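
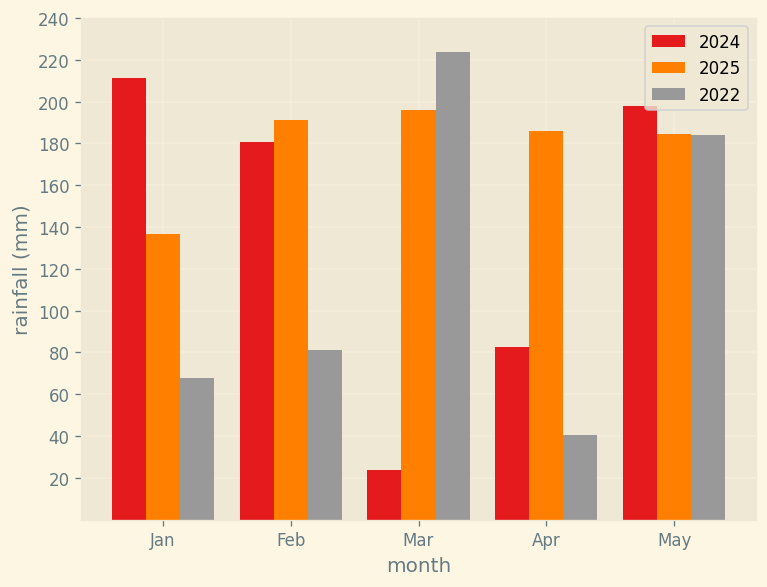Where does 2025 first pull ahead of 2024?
Jan: 2025 ≈ 140 vs 2024 ≈ 220 (not yet); Feb: 2025 ≈ 200 vs 2024 ≈ 180 (first crossover).

Feb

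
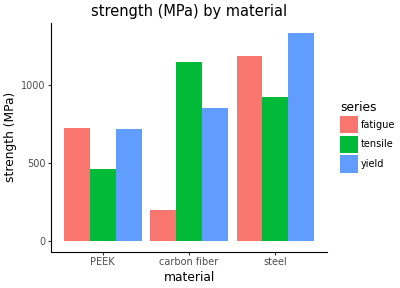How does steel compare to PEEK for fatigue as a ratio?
≈ 1.5×

steel ≈ 1200, PEEK ≈ 800; 1200/800 ≈ 1.5.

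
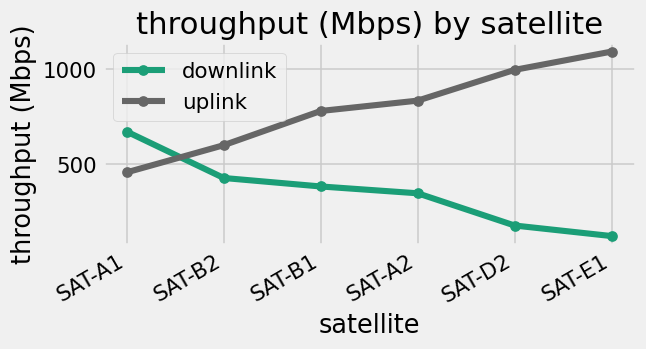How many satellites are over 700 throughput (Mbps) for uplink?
4

Above 700: SAT-B1, SAT-A2, SAT-D2, SAT-E1.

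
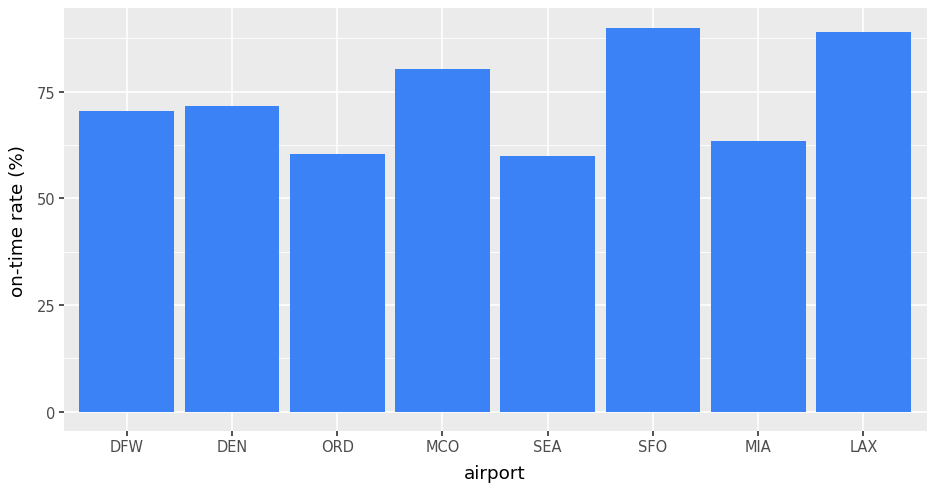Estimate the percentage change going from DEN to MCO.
DEN ≈ 70, MCO ≈ 80; (80 − 70) / 70 ≈ +14.3%.

≈ +14.3%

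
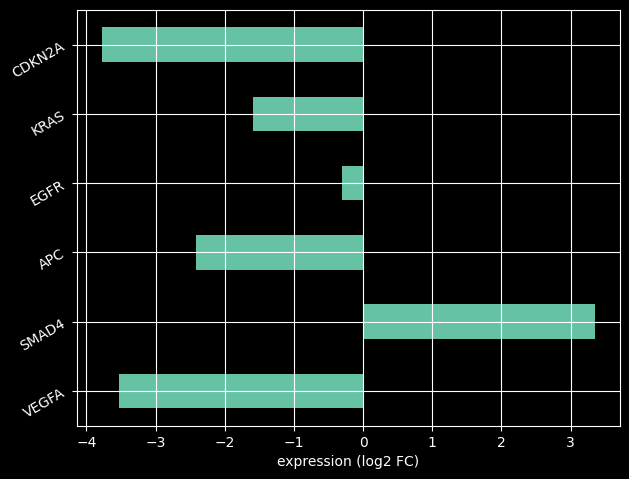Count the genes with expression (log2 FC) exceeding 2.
Above 2: SMAD4.

1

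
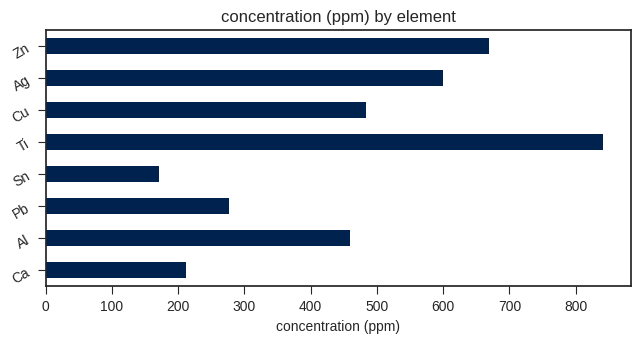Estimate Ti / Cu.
≈ 1.6×

Ti ≈ 800, Cu ≈ 500; 800/500 ≈ 1.6.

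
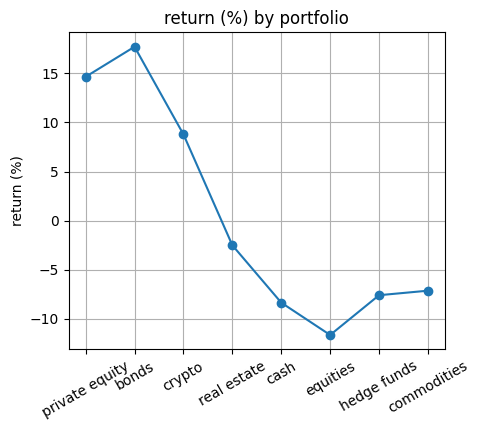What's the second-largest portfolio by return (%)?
Top 3: bonds ≈ 20, private equity ≈ 15, crypto ≈ 10.

private equity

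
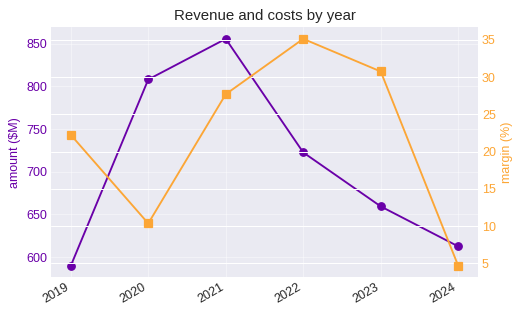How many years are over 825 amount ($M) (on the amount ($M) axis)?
1

Above 825: 2021.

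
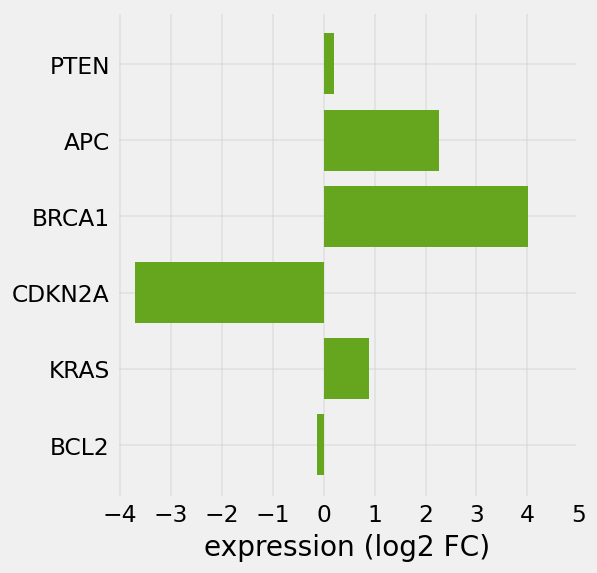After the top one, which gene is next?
Top 3: BRCA1 ≈ 4, APC ≈ 2, KRAS ≈ 1.

APC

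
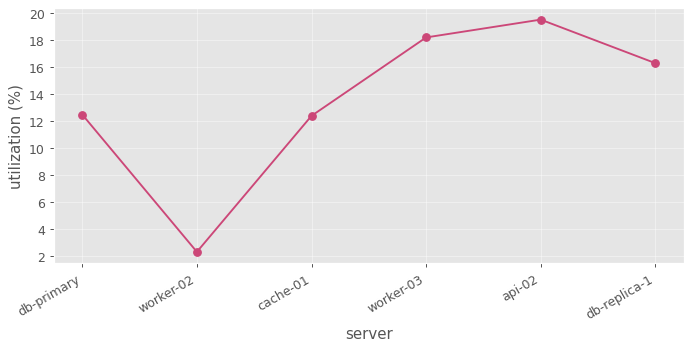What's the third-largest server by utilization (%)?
Top 4: api-02 ≈ 20, worker-03 ≈ 18, db-replica-1 ≈ 16, db-primary ≈ 12.

db-replica-1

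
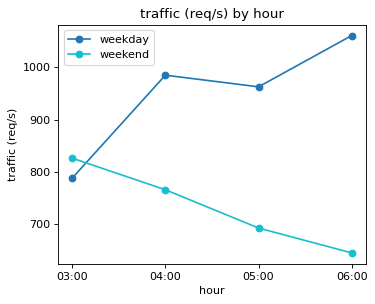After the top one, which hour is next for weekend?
Top 3 for weekend: 03:00 ≈ 850, 04:00 ≈ 750, 05:00 ≈ 700.

04:00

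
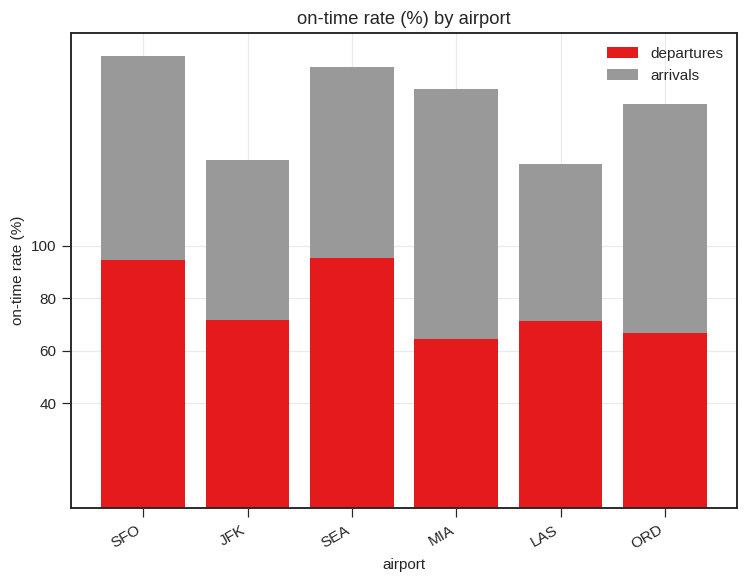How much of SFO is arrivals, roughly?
≈ 80

arrivals top ≈ 180, bottom ≈ 100; segment ≈ 80.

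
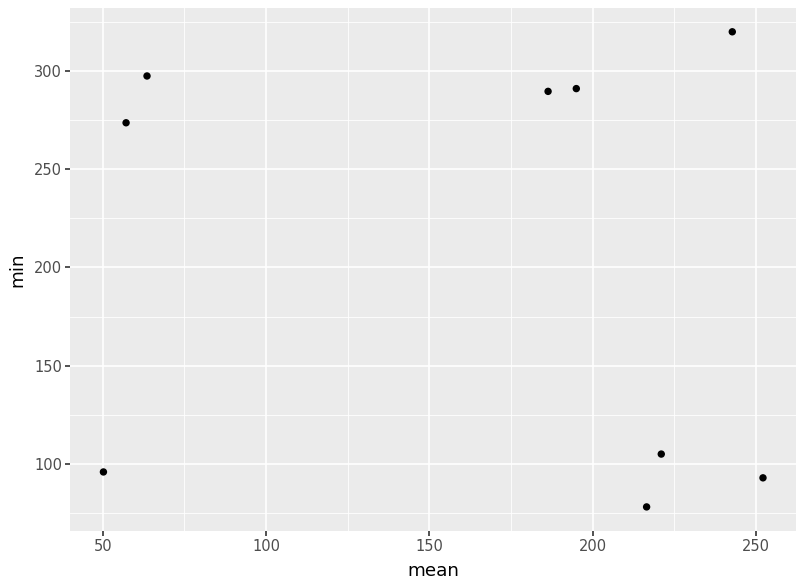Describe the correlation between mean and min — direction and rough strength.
Points are roughly uncorrelated; weak (|r| ≈ 0.2).

no clear correlation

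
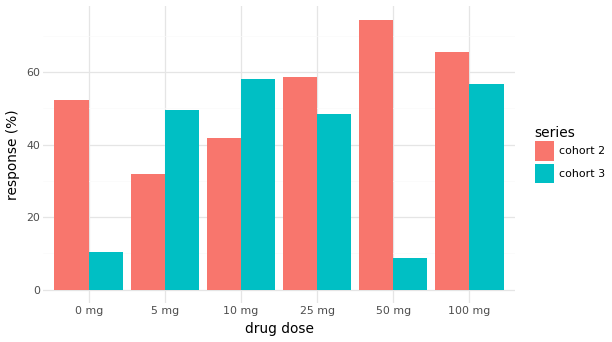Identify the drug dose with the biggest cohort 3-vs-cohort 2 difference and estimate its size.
50 mg, ≈ 60 %

50 mg: cohort 3 ≈ 10, cohort 2 ≈ 70 → gap ≈ 60. Next-largest (0 mg) is only ≈ 40.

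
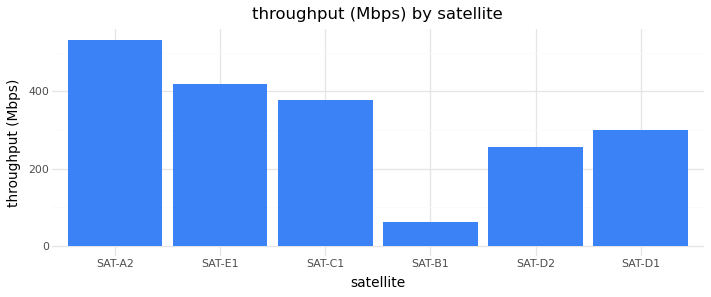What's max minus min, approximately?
≈ 500

Max SAT-A2 ≈ 550, min SAT-B1 ≈ 50; range ≈ 500.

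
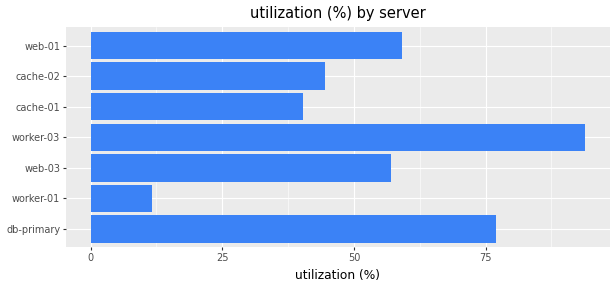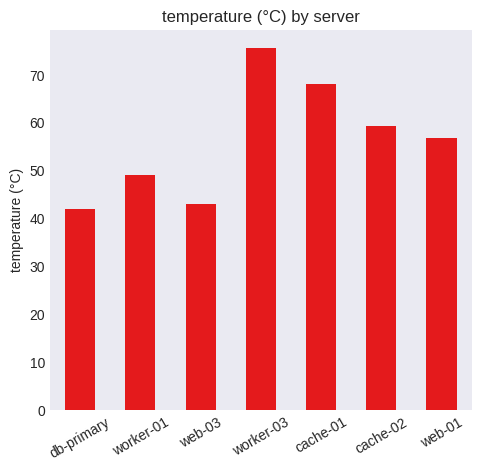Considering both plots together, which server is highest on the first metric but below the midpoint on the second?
db-primary

Chart 2 median temperature (°C) ≈ 60; below-median servers: db-primary, worker-01, web-03. Among those, db-primary has the highest utilization (%) (≈ 80).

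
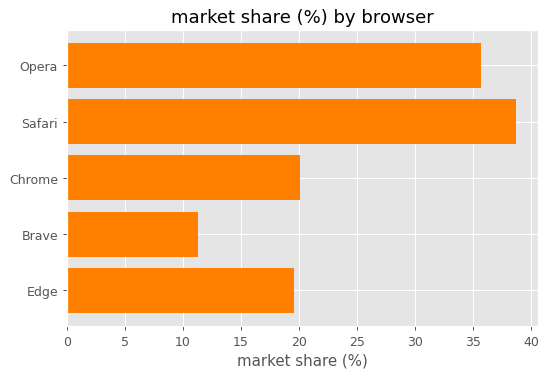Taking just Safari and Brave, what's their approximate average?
≈ 25

(40 + 10) / 2 ≈ 25.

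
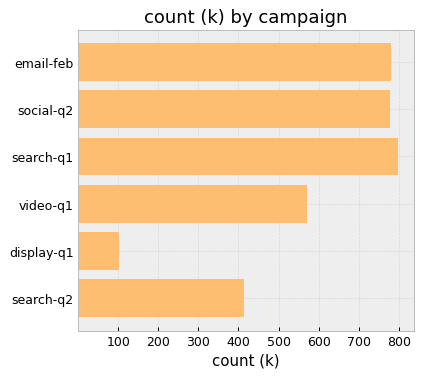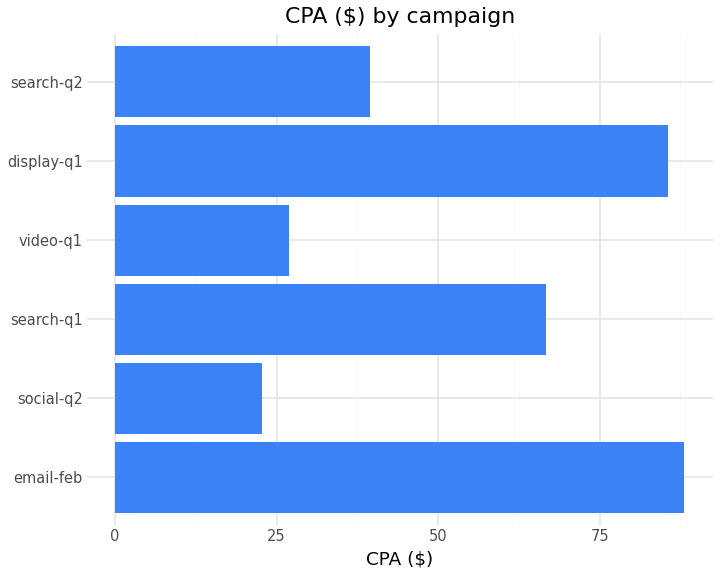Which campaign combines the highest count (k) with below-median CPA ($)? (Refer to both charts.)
social-q2

Chart 2 median CPA ($) ≈ 50; below-median campaigns: social-q2, video-q1, search-q2. Among those, social-q2 has the highest count (k) (≈ 800).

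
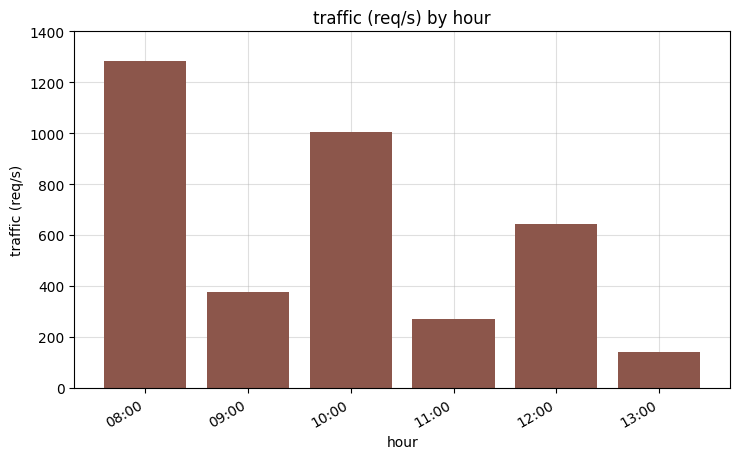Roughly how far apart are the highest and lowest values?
Max 08:00 ≈ 1200, min 13:00 ≈ 200; range ≈ 1000.

≈ 1000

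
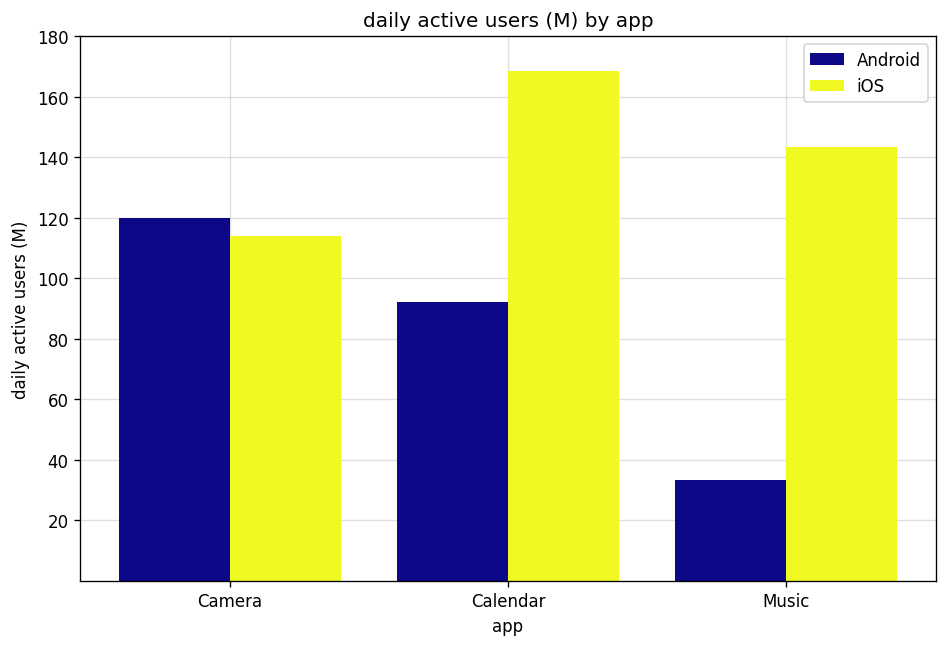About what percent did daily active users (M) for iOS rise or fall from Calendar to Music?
Calendar ≈ 160, Music ≈ 140; (140 − 160) / 160 ≈ -12.5%.

≈ -12.5%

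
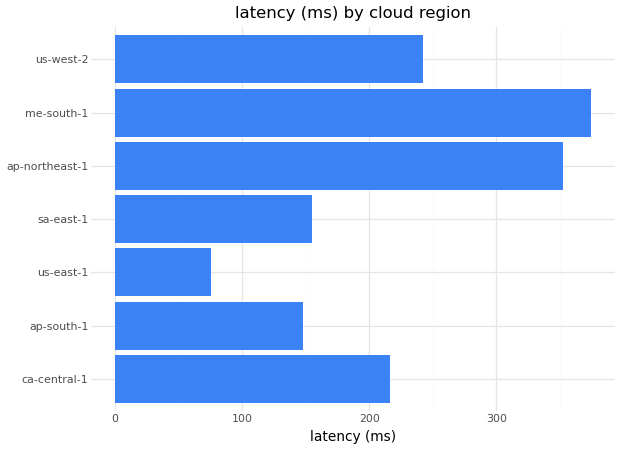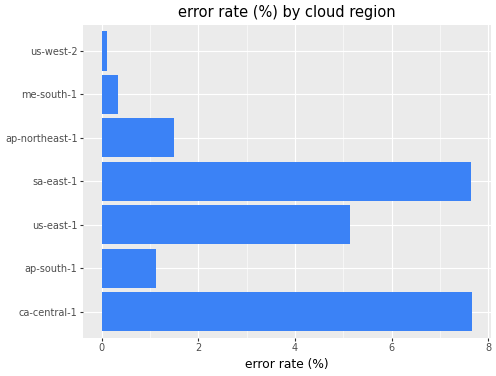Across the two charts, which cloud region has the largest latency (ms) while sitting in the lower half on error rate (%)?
me-south-1

Chart 2 median error rate (%) ≈ 2; below-median cloud regions: ap-south-1, me-south-1, us-west-2. Among those, me-south-1 has the highest latency (ms) (≈ 350).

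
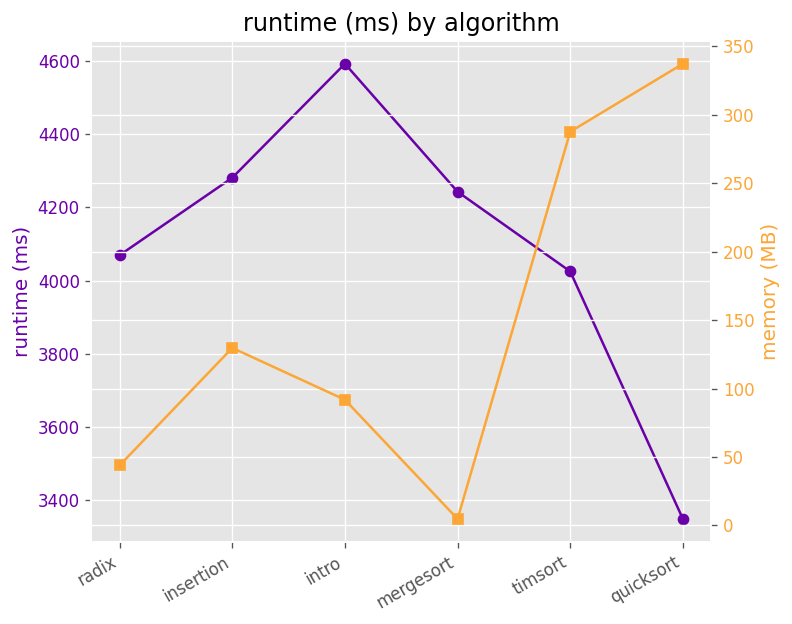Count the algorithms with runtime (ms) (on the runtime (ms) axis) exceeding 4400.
1

Above 4400: intro.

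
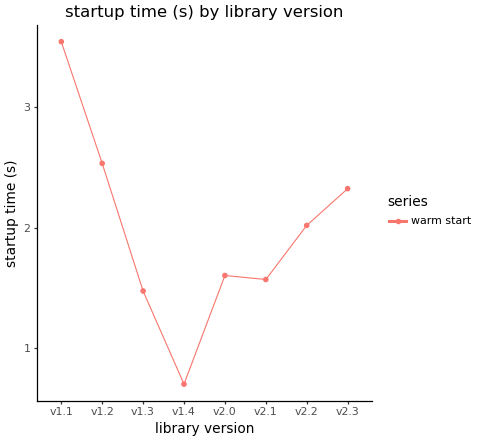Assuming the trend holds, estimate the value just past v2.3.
≈ 3

Last three: 1.5, 2.0, 2.5 → slope ≈ 0.5/step → next ≈ 3.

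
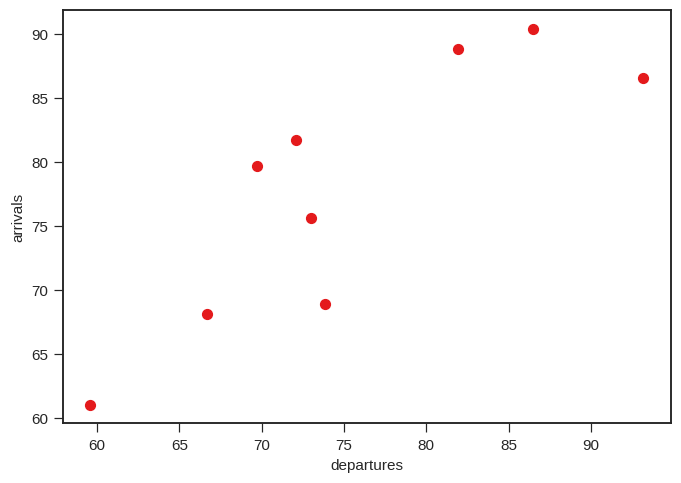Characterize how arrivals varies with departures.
Points are positively correlated; strong (|r| ≈ 0.8).

positive, strong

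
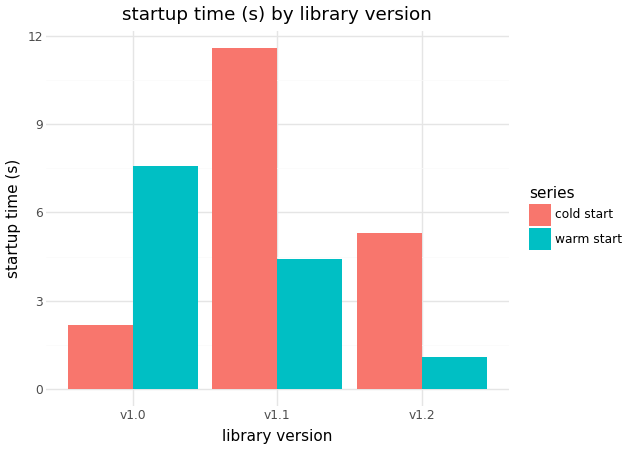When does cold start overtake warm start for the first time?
v1.1

v1.0: cold start ≈ 2 vs warm start ≈ 8 (not yet); v1.1: cold start ≈ 12 vs warm start ≈ 4 (first crossover).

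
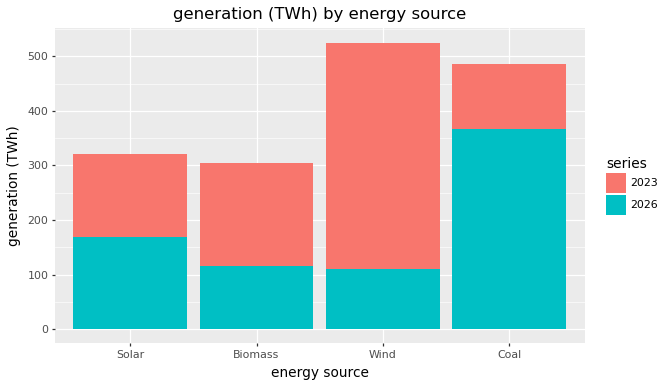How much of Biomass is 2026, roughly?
≈ 100

2026 top ≈ 100, bottom ≈ 0; segment ≈ 100.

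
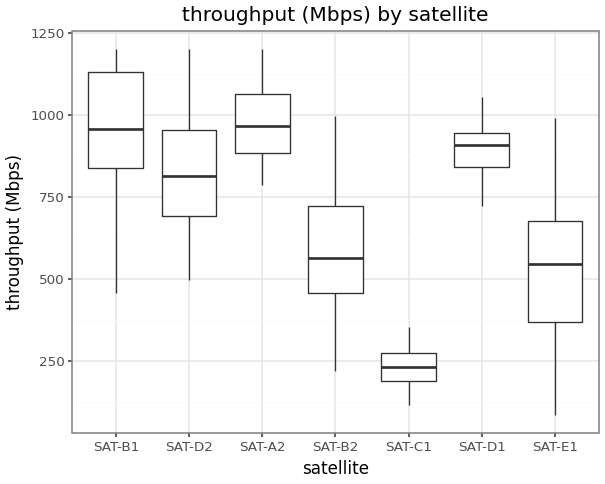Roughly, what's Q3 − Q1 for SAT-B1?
Q3 ≈ 1100, Q1 ≈ 800; IQR ≈ 300.

≈ 300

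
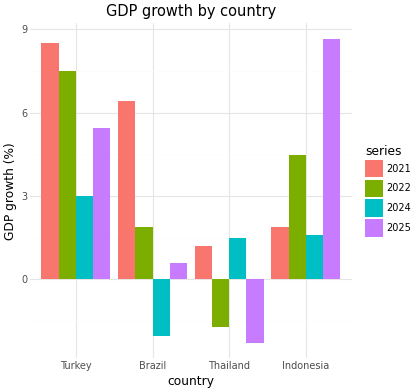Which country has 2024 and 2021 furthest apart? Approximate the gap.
Brazil, ≈ 8 %

Brazil: 2024 ≈ -2, 2021 ≈ 6 → gap ≈ 8. Next-largest (Turkey) is only ≈ 5.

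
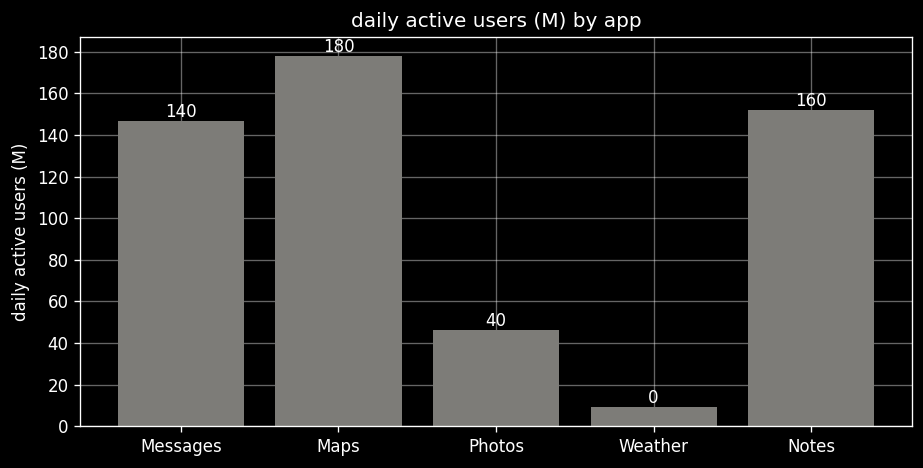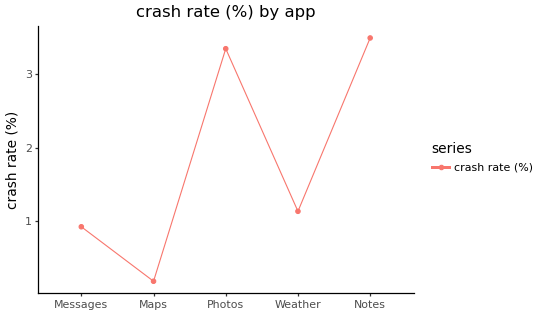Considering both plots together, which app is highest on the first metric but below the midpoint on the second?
Maps

Chart 2 median crash rate (%) ≈ 1; below-median apps: Messages, Maps. Among those, Maps has the highest daily active users (M) (≈ 180).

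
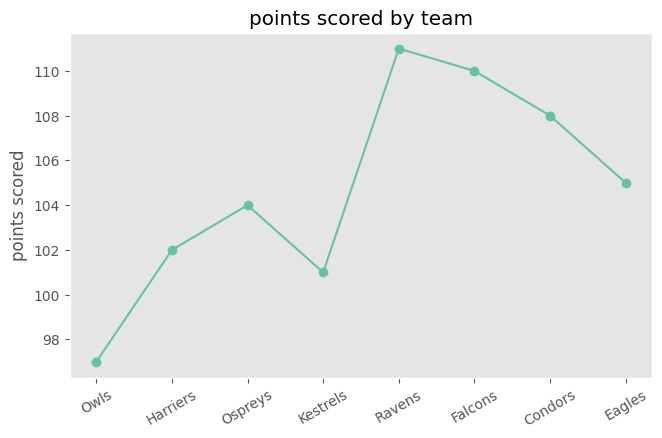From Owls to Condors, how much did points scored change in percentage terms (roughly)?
Owls ≈ 96, Condors ≈ 108; (108 − 96) / 96 ≈ +12.5%.

≈ +12.5%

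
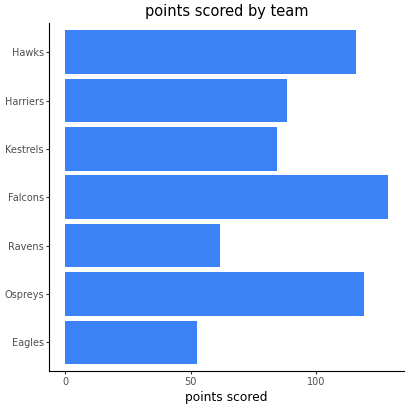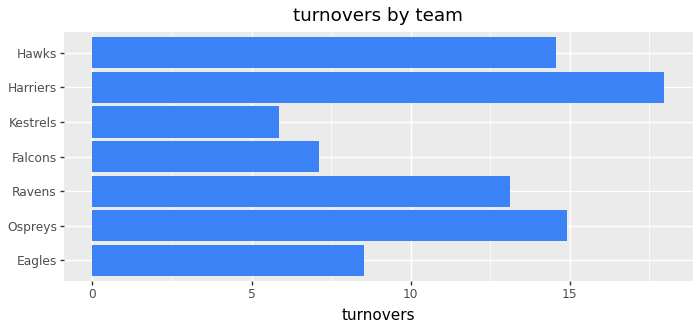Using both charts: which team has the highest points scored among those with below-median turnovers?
Falcons

Chart 2 median turnovers ≈ 14; below-median teams: Eagles, Falcons, Kestrels. Among those, Falcons has the highest points scored (≈ 120).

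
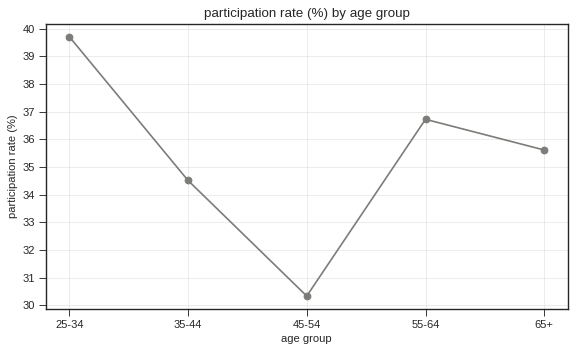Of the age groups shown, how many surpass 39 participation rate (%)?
Above 39: 25-34.

1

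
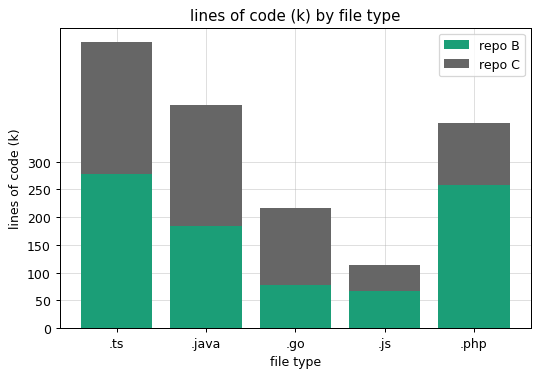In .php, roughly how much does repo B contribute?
repo B top ≈ 250, bottom ≈ 0; segment ≈ 250.

≈ 250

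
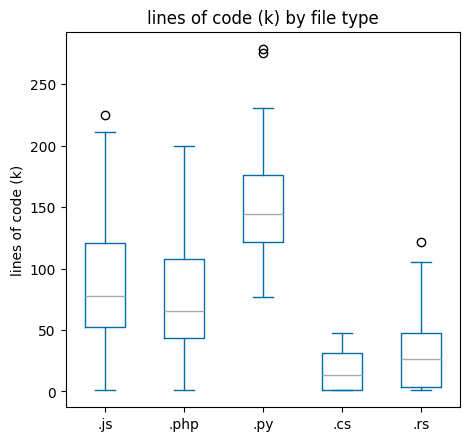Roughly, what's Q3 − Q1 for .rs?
Q3 ≈ 40, Q1 ≈ 0; IQR ≈ 40.

≈ 40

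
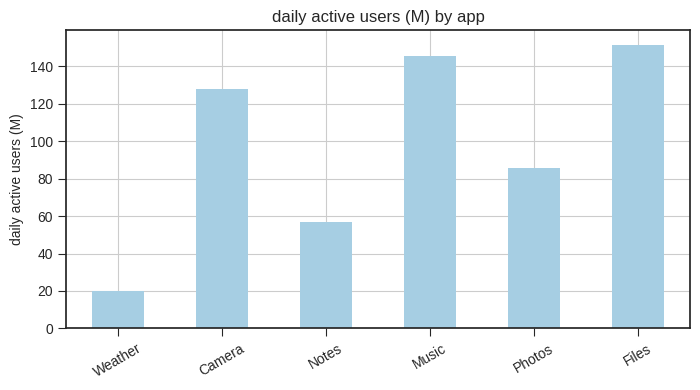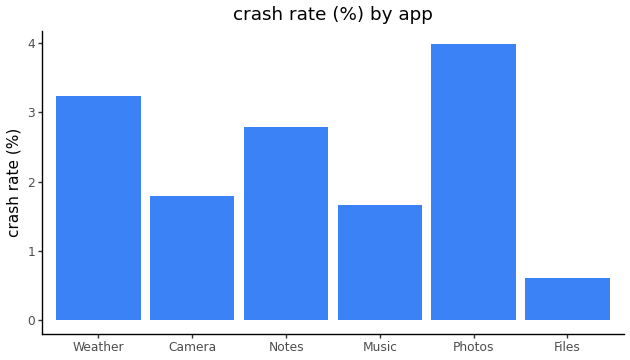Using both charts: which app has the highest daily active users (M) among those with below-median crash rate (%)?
Files

Chart 2 median crash rate (%) ≈ 2.5; below-median apps: Camera, Music, Files. Among those, Files has the highest daily active users (M) (≈ 160).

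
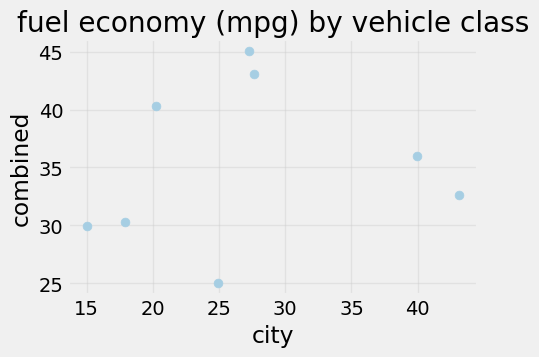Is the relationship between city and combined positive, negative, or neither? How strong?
Points are roughly uncorrelated; weak (|r| ≈ 0.1).

no clear correlation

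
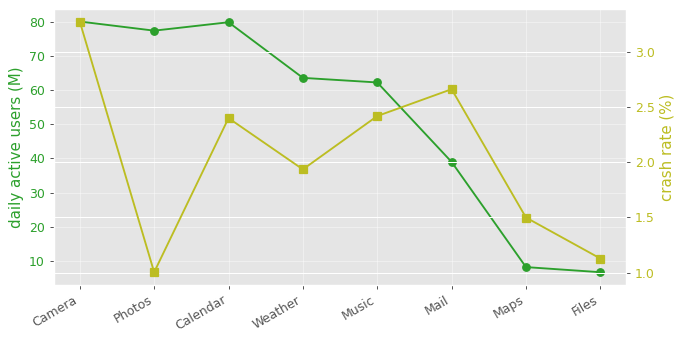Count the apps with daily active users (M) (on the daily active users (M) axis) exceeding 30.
Above 30: Camera, Photos, Calendar, Weather, Music, Mail.

6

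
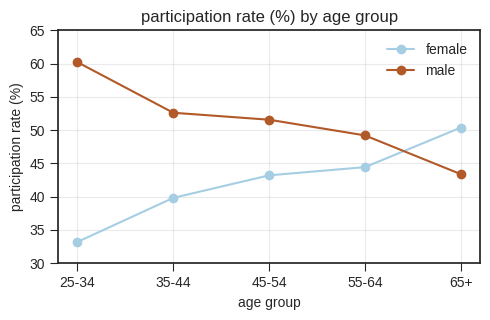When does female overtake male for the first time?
55-64: female ≈ 45 vs male ≈ 50 (not yet); 65+: female ≈ 50 vs male ≈ 45 (first crossover).

65+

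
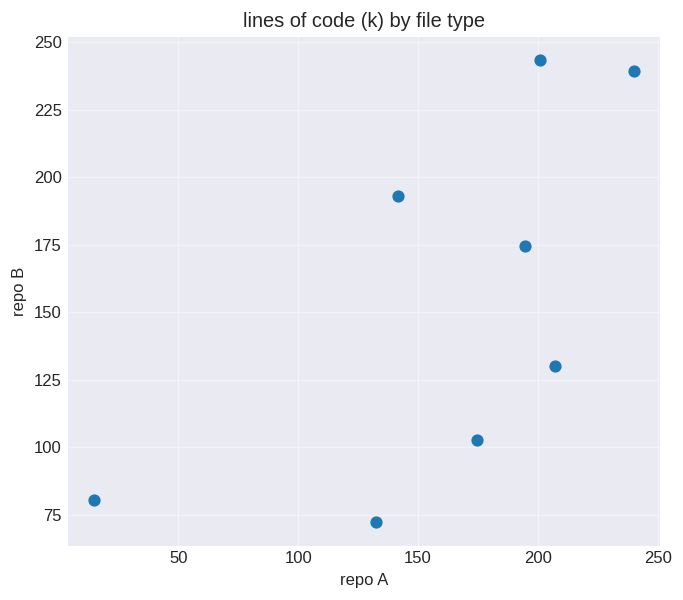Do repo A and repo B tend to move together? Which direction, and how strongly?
positive, moderate

Points are positively correlated; moderate (|r| ≈ 0.6).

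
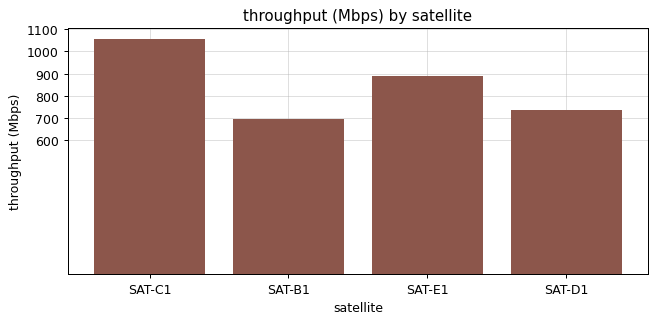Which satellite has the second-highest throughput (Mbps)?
SAT-E1

Top 3: SAT-C1 ≈ 1100, SAT-E1 ≈ 900, SAT-D1 ≈ 700.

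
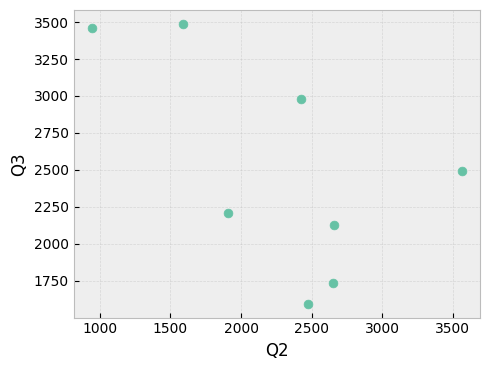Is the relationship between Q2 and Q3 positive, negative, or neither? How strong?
Points are negatively correlated; moderate (|r| ≈ 0.6).

negative, moderate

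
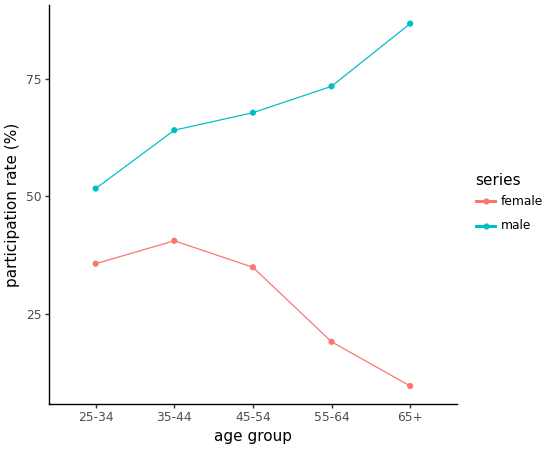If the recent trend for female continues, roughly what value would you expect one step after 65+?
Last three: 30, 20, 10 → slope ≈ -10/step → next ≈ 0.

≈ 0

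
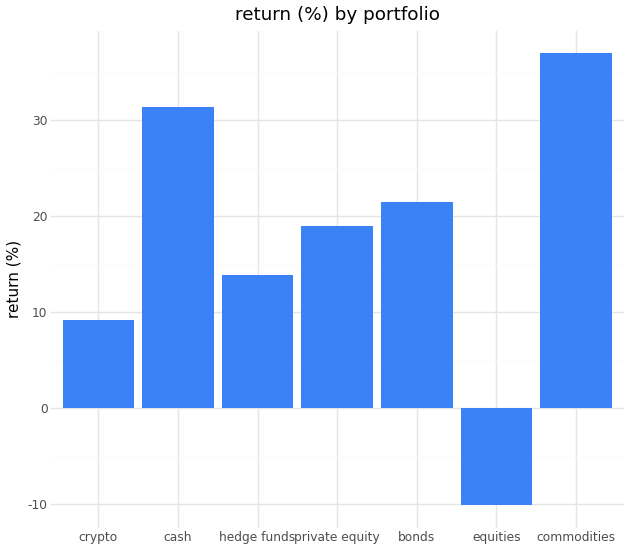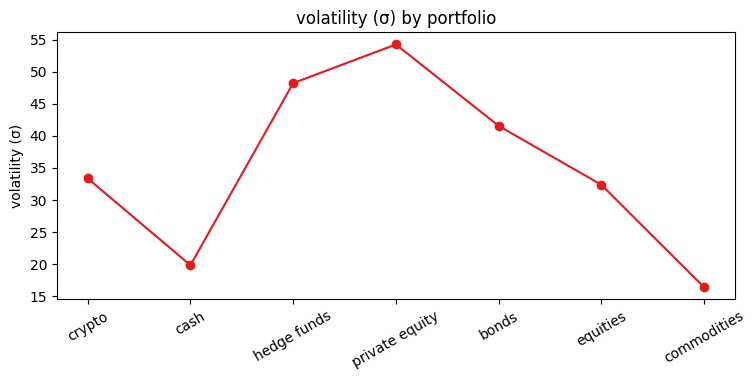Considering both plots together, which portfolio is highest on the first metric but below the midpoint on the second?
Chart 2 median volatility (σ) ≈ 35; below-median portfolios: cash, equities, commodities. Among those, commodities has the highest return (%) (≈ 35).

commodities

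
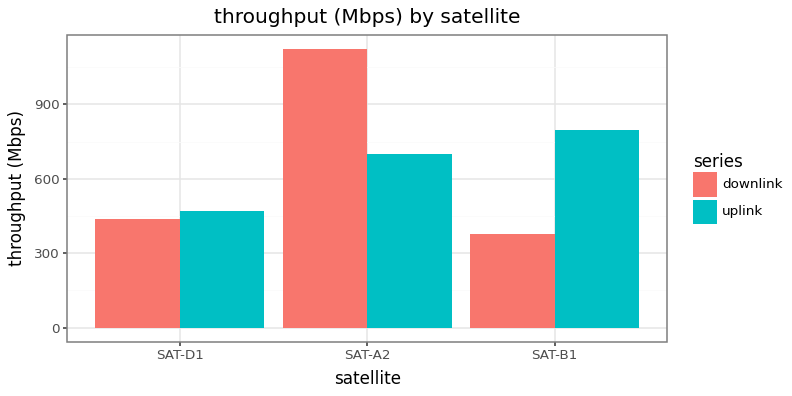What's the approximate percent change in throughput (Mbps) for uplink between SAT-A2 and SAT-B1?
≈ +14.3%

SAT-A2 ≈ 700, SAT-B1 ≈ 800; (800 − 700) / 700 ≈ +14.3%.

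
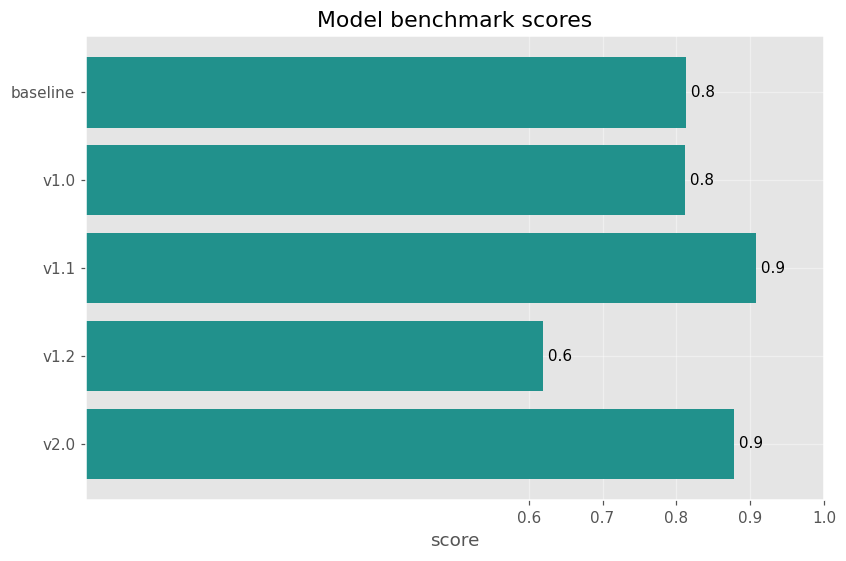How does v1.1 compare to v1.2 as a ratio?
v1.1 ≈ 0.9, v1.2 ≈ 0.6; 0.9/0.6 ≈ 1.5.

≈ 1.5×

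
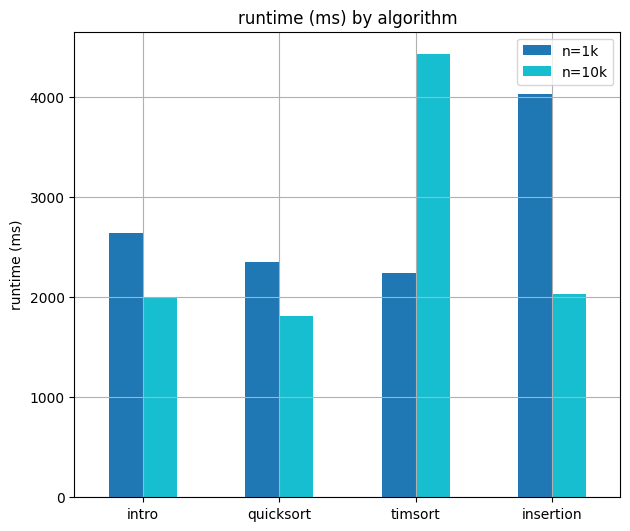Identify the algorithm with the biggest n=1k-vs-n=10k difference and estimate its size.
timsort: n=1k ≈ 2000, n=10k ≈ 4500 → gap ≈ 2500. Next-largest (insertion) is only ≈ 2000.

timsort, ≈ 2500 ms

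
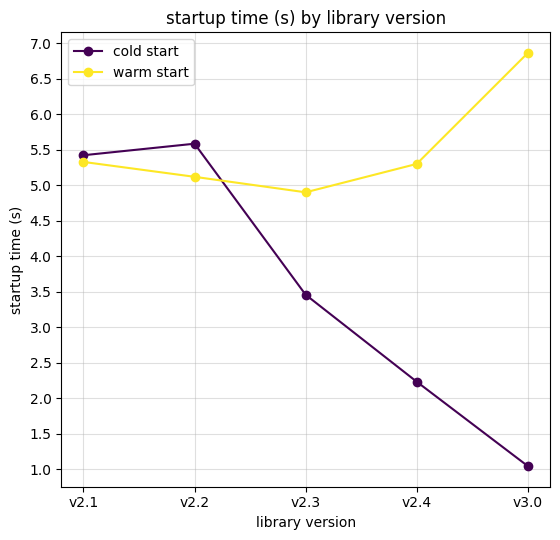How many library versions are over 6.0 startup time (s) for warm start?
1

Above 6.0: v3.0.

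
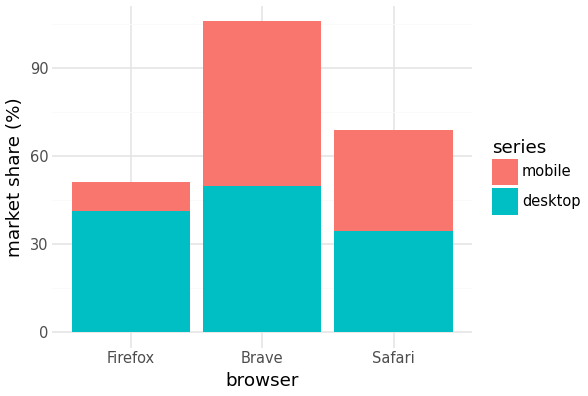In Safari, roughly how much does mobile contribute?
mobile top ≈ 70, bottom ≈ 30; segment ≈ 40.

≈ 40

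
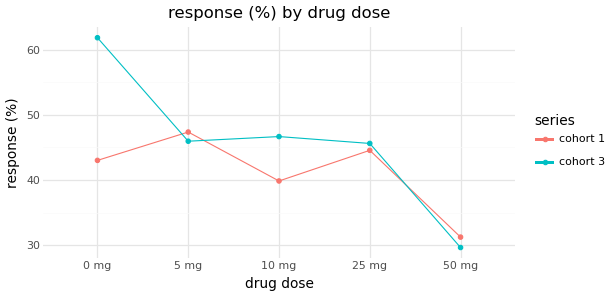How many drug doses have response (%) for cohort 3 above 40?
4

Above 40: 0 mg, 5 mg, 10 mg, 25 mg.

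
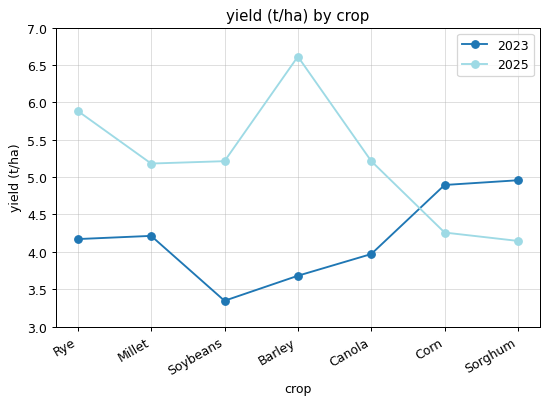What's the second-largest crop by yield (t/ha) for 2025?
Top 3 for 2025: Barley ≈ 6.5, Rye ≈ 6.0, Canola ≈ 5.0.

Rye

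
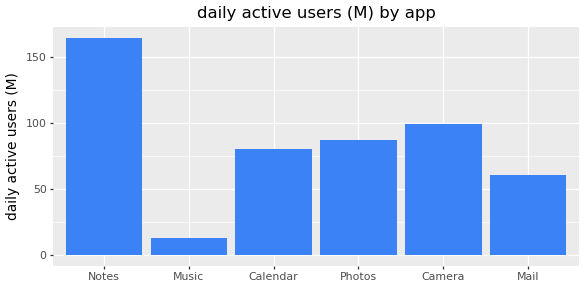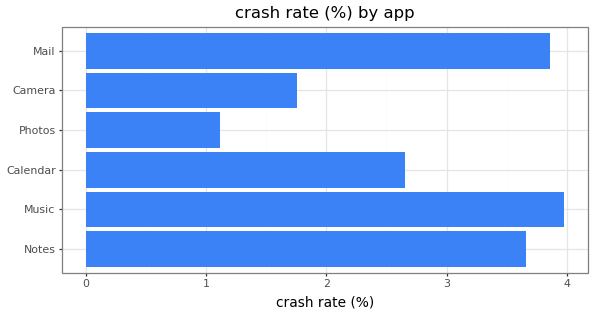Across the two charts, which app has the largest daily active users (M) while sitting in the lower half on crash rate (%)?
Camera

Chart 2 median crash rate (%) ≈ 3; below-median apps: Calendar, Photos, Camera. Among those, Camera has the highest daily active users (M) (≈ 100).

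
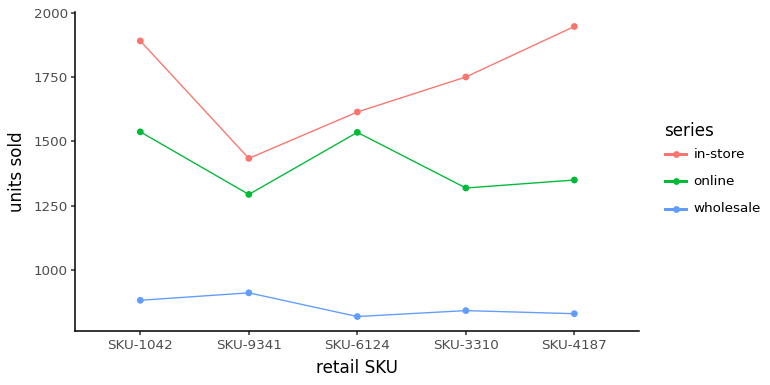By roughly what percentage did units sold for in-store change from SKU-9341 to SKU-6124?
≈ +14.3%

SKU-9341 ≈ 1400, SKU-6124 ≈ 1600; (1600 − 1400) / 1400 ≈ +14.3%.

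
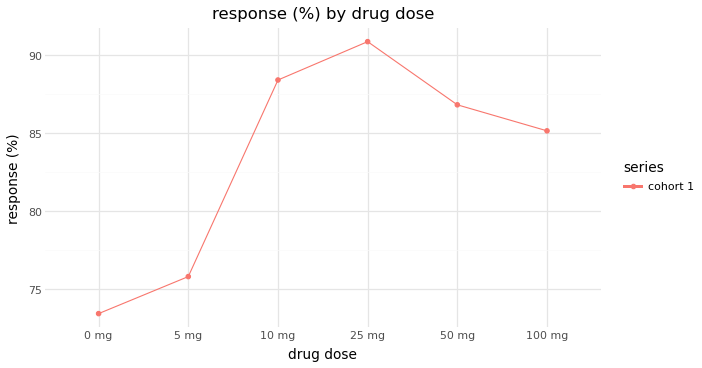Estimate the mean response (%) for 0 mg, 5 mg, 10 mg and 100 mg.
(74 + 76 + 88 + 86) / 4 ≈ 81.

≈ 81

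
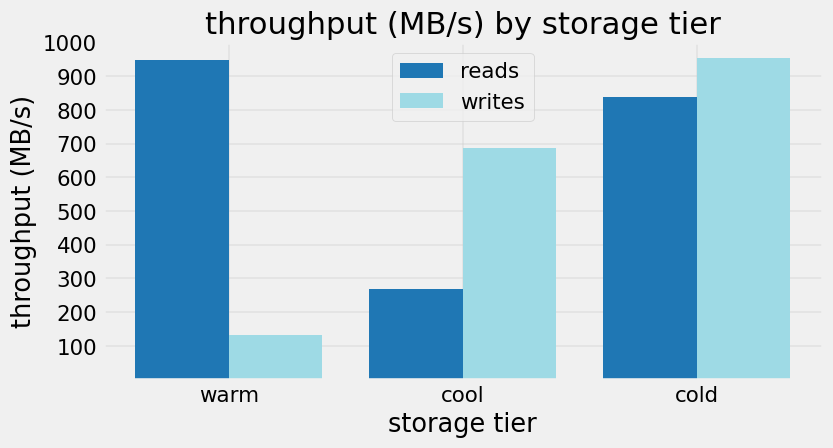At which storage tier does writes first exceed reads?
cool

warm: writes ≈ 100 vs reads ≈ 900 (not yet); cool: writes ≈ 700 vs reads ≈ 300 (first crossover).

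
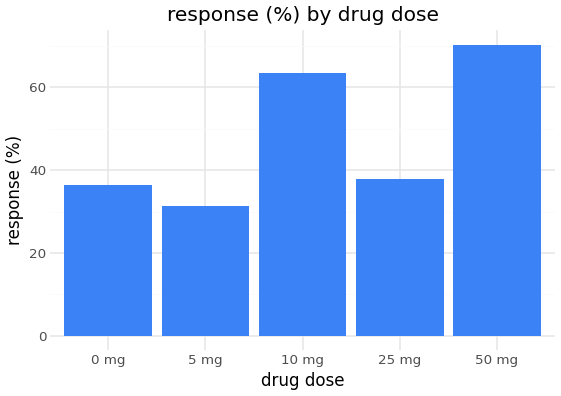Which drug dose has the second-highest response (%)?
10 mg

Top 3: 50 mg ≈ 70, 10 mg ≈ 60, 25 mg ≈ 40.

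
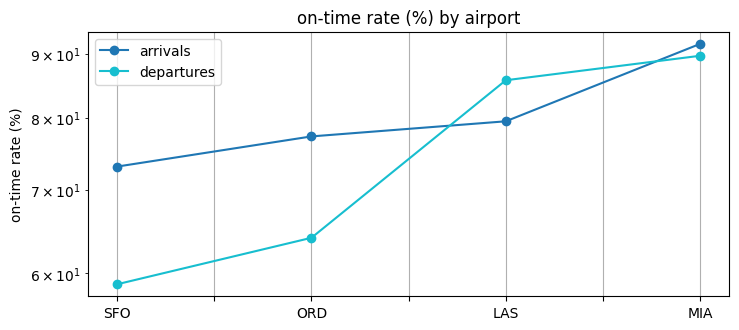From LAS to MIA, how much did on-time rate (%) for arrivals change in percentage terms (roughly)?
≈ +12.5%

LAS ≈ 80, MIA ≈ 90; (90 − 80) / 80 ≈ +12.5%.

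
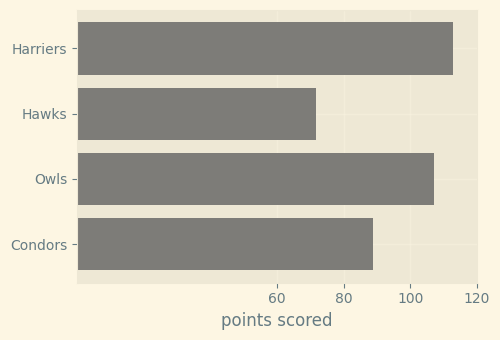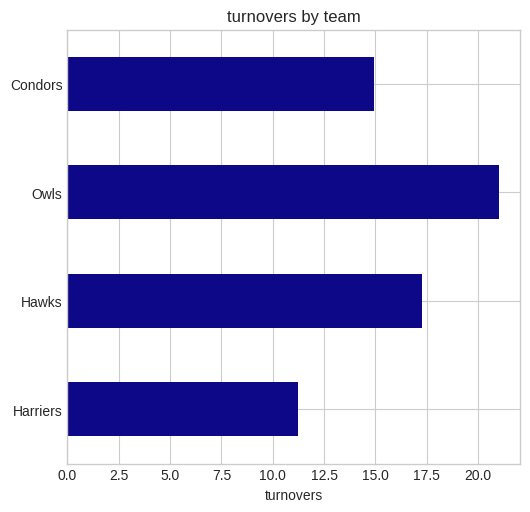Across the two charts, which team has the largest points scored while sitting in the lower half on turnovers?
Chart 2 median turnovers ≈ 16; below-median teams: Harriers, Condors. Among those, Harriers has the highest points scored (≈ 120).

Harriers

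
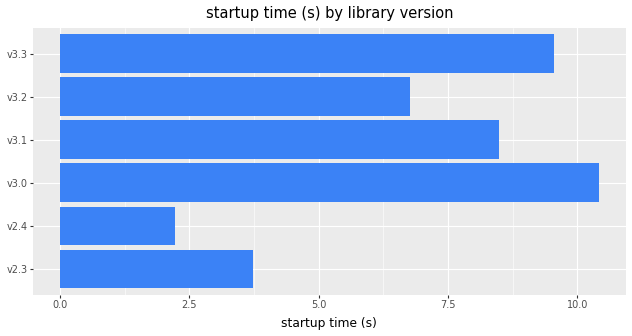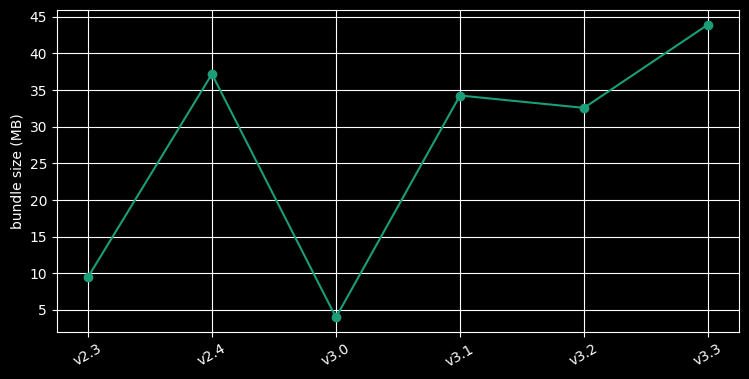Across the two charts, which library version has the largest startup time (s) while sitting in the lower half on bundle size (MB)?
Chart 2 median bundle size (MB) ≈ 35; below-median library versions: v2.3, v3.0, v3.2. Among those, v3.0 has the highest startup time (s) (≈ 10).

v3.0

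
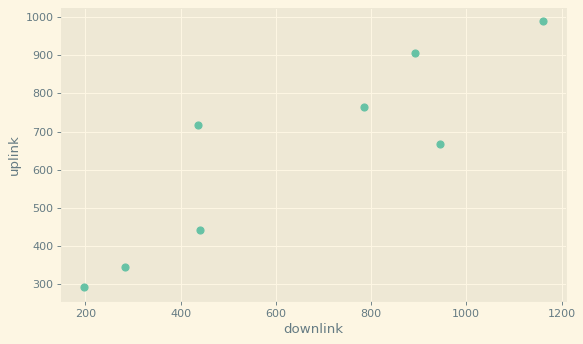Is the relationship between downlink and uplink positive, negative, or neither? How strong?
positive, strong

Points are positively correlated; strong (|r| ≈ 0.9).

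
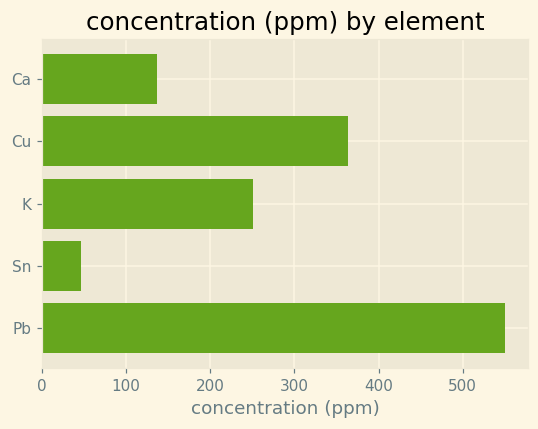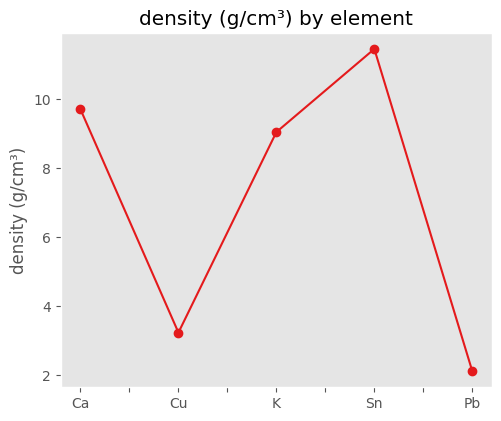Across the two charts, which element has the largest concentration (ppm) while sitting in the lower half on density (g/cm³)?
Chart 2 median density (g/cm³) ≈ 10; below-median elements: Cu, Pb. Among those, Pb has the highest concentration (ppm) (≈ 600).

Pb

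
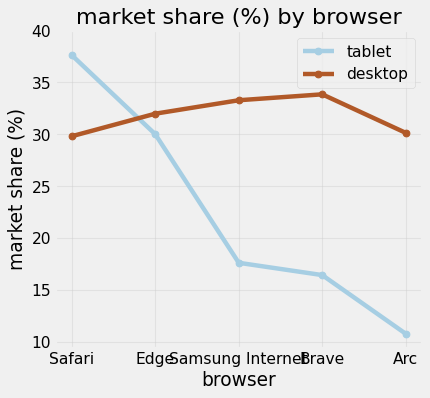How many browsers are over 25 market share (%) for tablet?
2

Above 25: Safari, Edge.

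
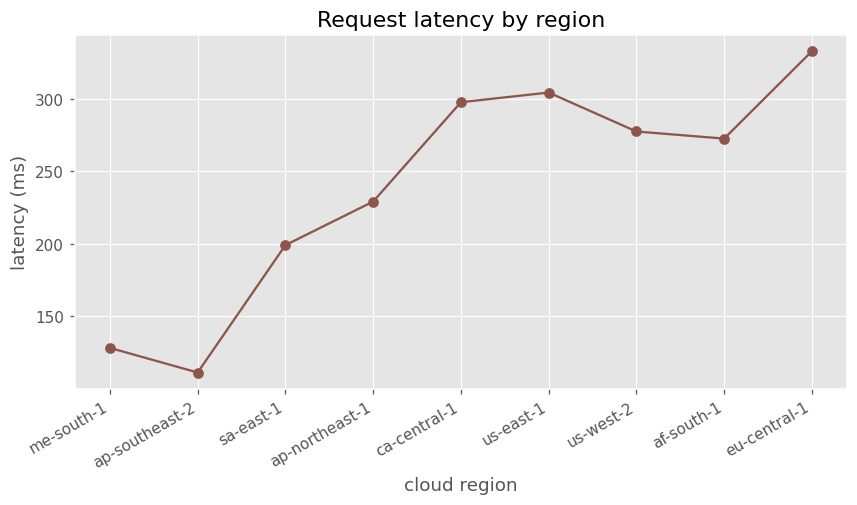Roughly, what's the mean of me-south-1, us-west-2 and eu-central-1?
(120 + 280 + 340) / 3 ≈ 247.

≈ 247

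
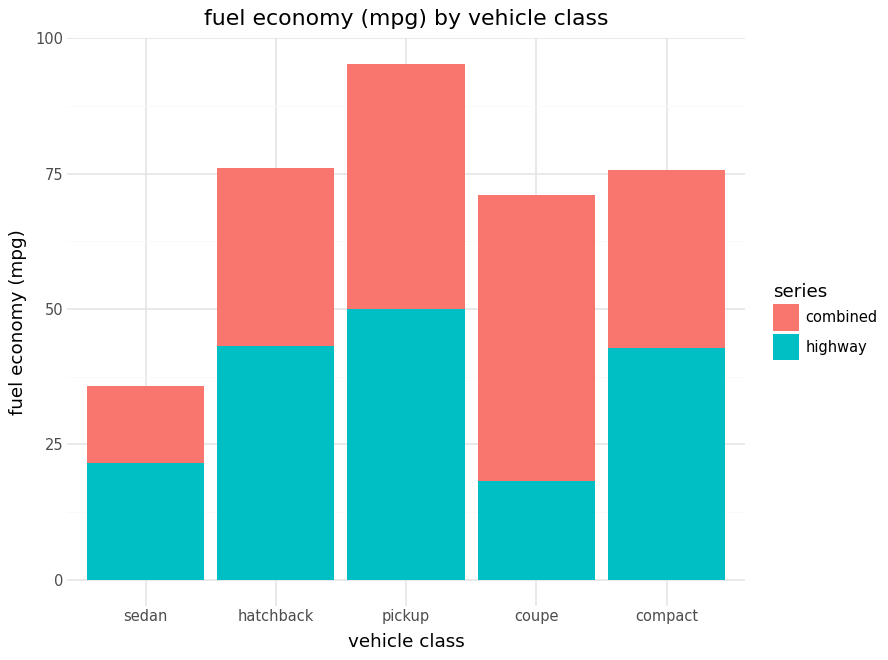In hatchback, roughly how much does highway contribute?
≈ 40

highway top ≈ 40, bottom ≈ 0; segment ≈ 40.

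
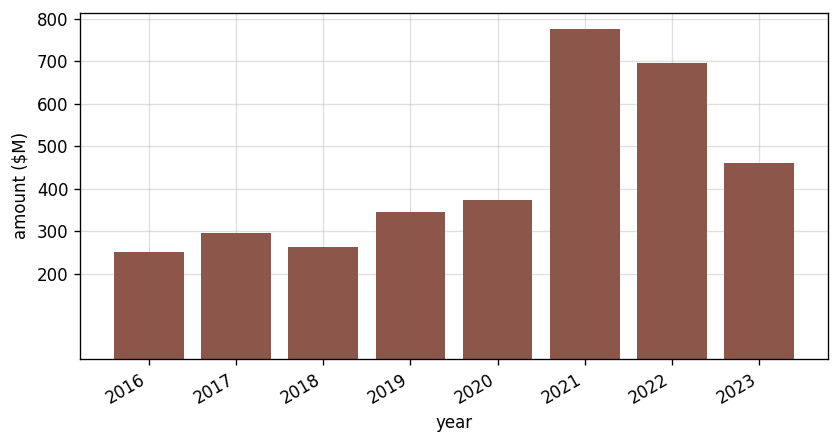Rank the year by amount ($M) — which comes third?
2023

Top 4: 2021 ≈ 800, 2022 ≈ 700, 2023 ≈ 500, 2020 ≈ 400.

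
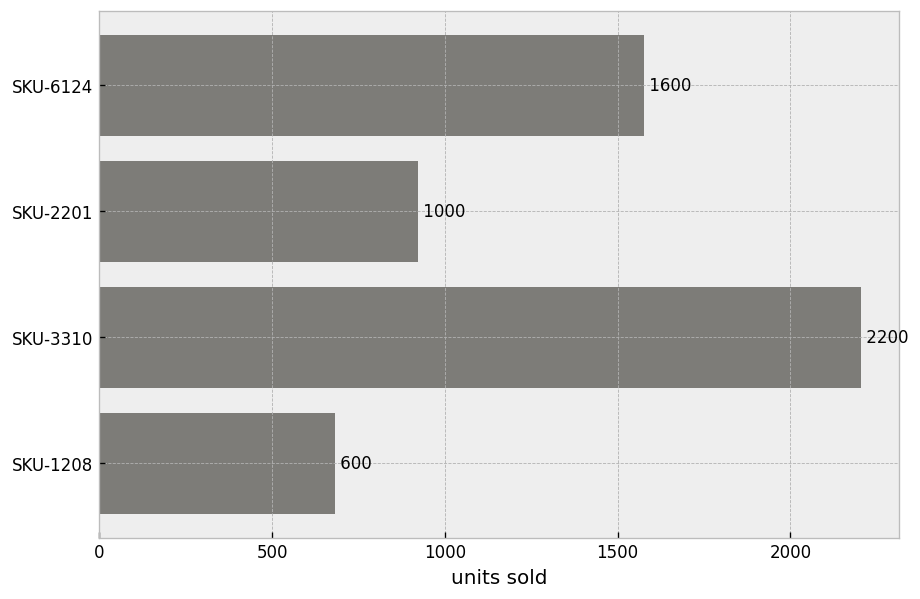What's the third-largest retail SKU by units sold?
SKU-2201

Top 4: SKU-3310 ≈ 2200, SKU-6124 ≈ 1600, SKU-2201 ≈ 1000, SKU-1208 ≈ 600.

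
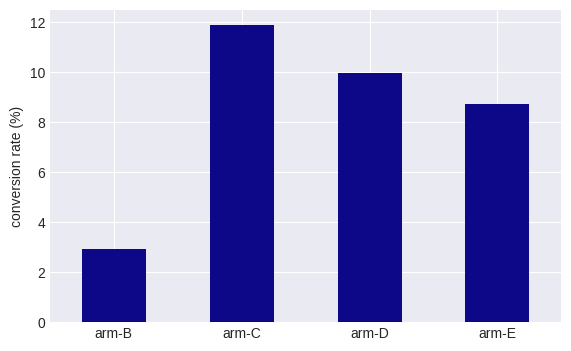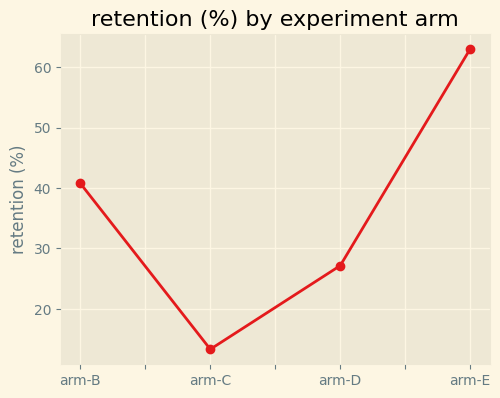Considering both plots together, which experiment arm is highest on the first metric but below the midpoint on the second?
Chart 2 median retention (%) ≈ 30; below-median experiment arms: arm-C, arm-D. Among those, arm-C has the highest conversion rate (%) (≈ 12).

arm-C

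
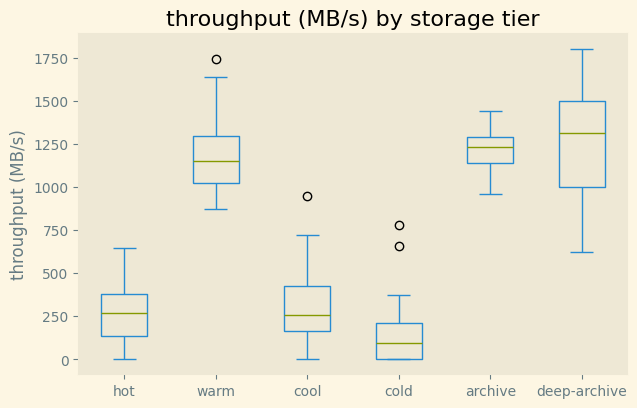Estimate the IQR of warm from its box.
≈ 300

Q3 ≈ 1300, Q1 ≈ 1000; IQR ≈ 300.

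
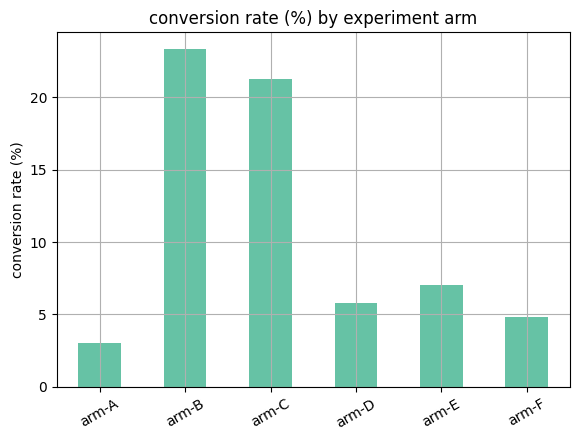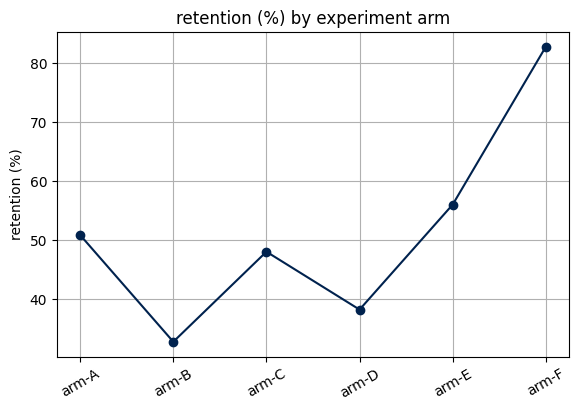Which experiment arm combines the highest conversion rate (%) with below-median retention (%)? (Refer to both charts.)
Chart 2 median retention (%) ≈ 50; below-median experiment arms: arm-B, arm-C, arm-D. Among those, arm-B has the highest conversion rate (%) (≈ 25).

arm-B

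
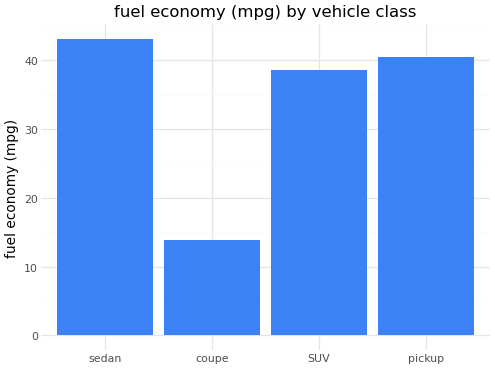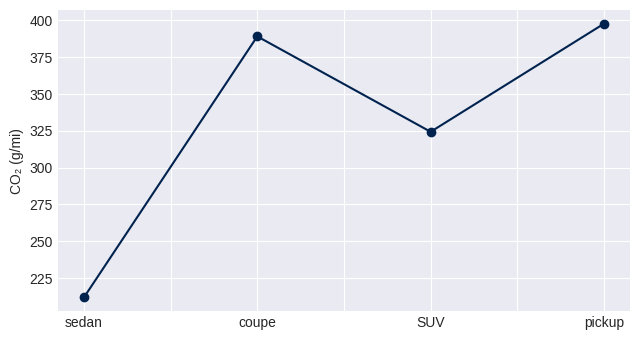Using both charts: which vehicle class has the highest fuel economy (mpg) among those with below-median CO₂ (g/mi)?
Chart 2 median CO₂ (g/mi) ≈ 350; below-median vehicle classes: sedan, SUV. Among those, sedan has the highest fuel economy (mpg) (≈ 45).

sedan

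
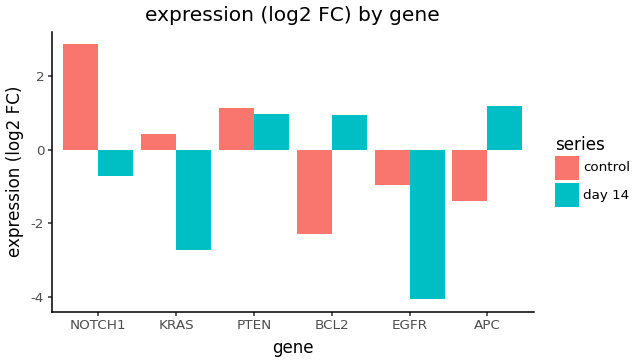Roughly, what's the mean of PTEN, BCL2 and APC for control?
(1 + -2 + -1) / 3 ≈ -1.

≈ -1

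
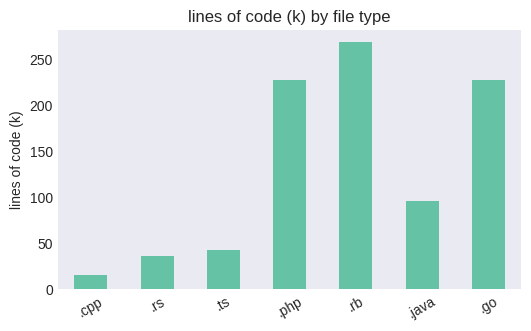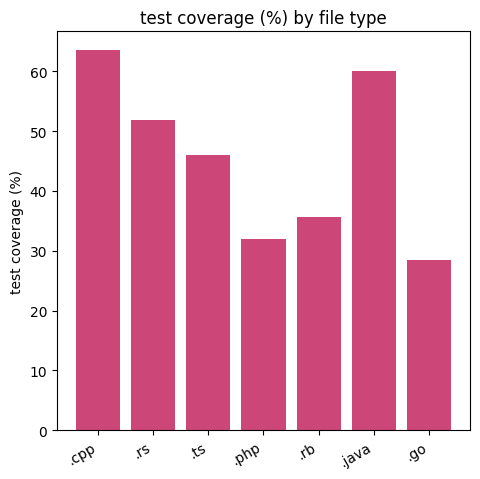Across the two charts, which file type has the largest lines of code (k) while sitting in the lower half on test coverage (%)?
.rb

Chart 2 median test coverage (%) ≈ 50; below-median file types: .php, .rb, .go. Among those, .rb has the highest lines of code (k) (≈ 275).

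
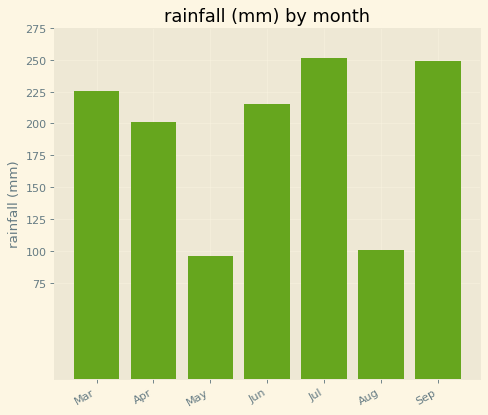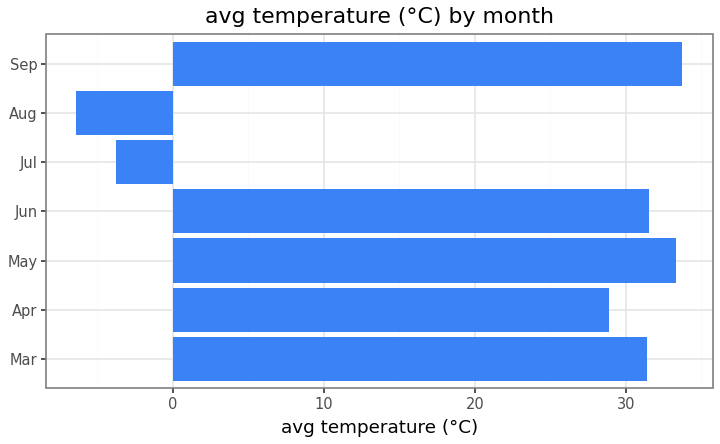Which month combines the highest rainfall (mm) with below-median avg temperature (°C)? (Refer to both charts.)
Jul

Chart 2 median avg temperature (°C) ≈ 30; below-median months: Apr, Jul, Aug. Among those, Jul has the highest rainfall (mm) (≈ 250).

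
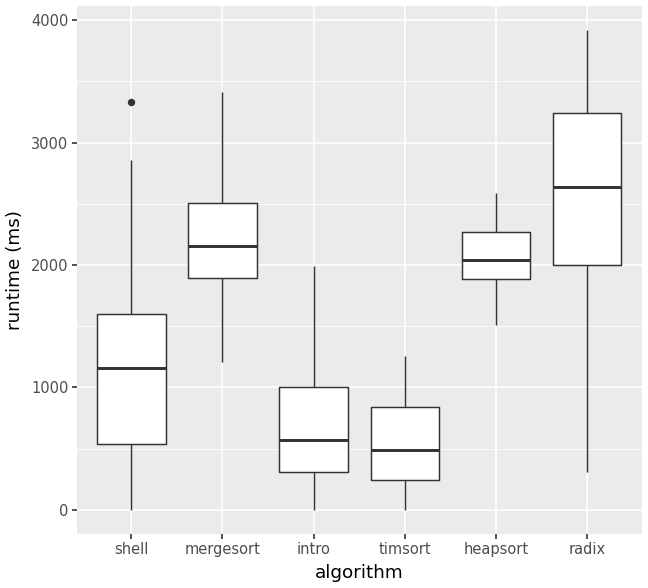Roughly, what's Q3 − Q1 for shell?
Q3 ≈ 1600, Q1 ≈ 600; IQR ≈ 1000.

≈ 1000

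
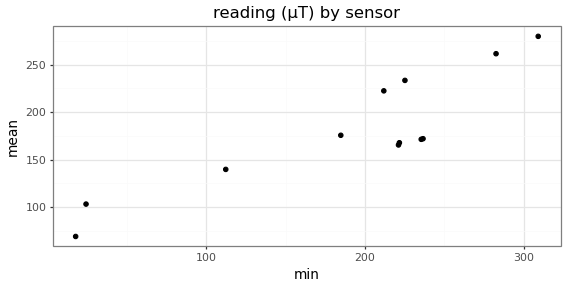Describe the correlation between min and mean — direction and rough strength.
Points are positively correlated; strong (|r| ≈ 0.9).

positive, strong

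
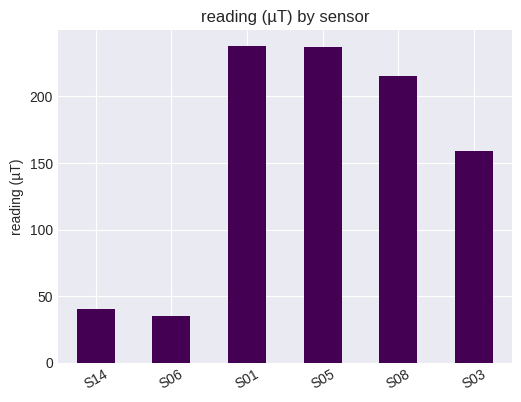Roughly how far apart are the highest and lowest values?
Max S01 ≈ 240, min S06 ≈ 40; range ≈ 200.

≈ 200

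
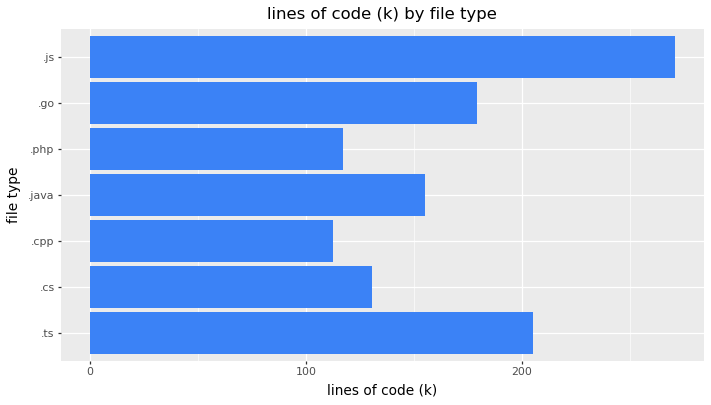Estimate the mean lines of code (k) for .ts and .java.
≈ 175

(200 + 150) / 2 ≈ 175.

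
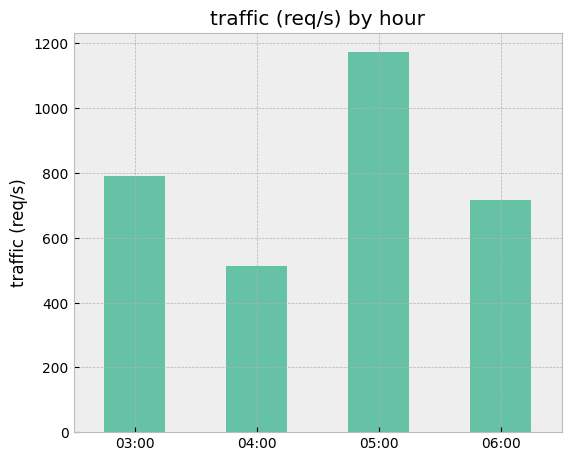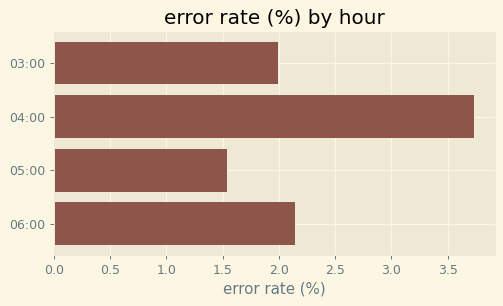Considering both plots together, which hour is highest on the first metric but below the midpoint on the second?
Chart 2 median error rate (%) ≈ 2; below-median hours: 03:00, 05:00. Among those, 05:00 has the highest traffic (req/s) (≈ 1200).

05:00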